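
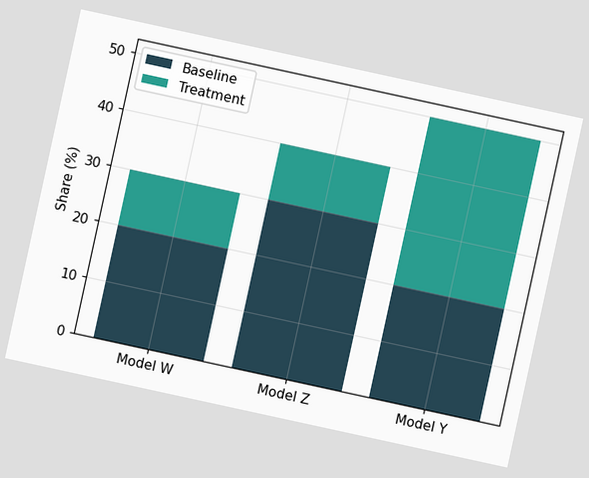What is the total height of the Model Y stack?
The chart is tilted about 12° clockwise. The Model Y stack's top reaches 50% on the y-axis.

50%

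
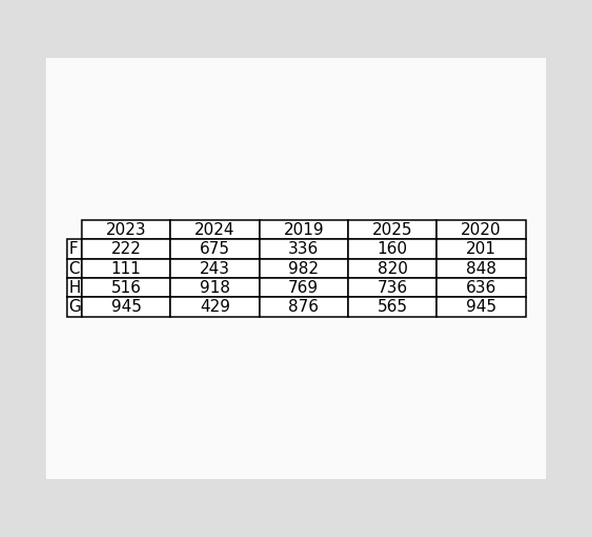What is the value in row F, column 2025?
160

The (F, 2025) cell reads 160.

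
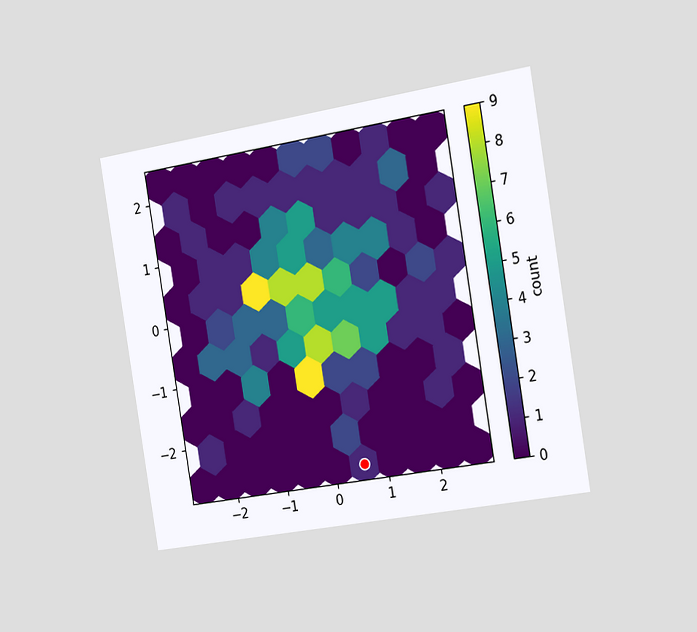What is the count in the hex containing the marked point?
The chart is tilted about 9° counter-clockwise and viewed slightly from the right. The marked hex reads 1 on the colorbar.

1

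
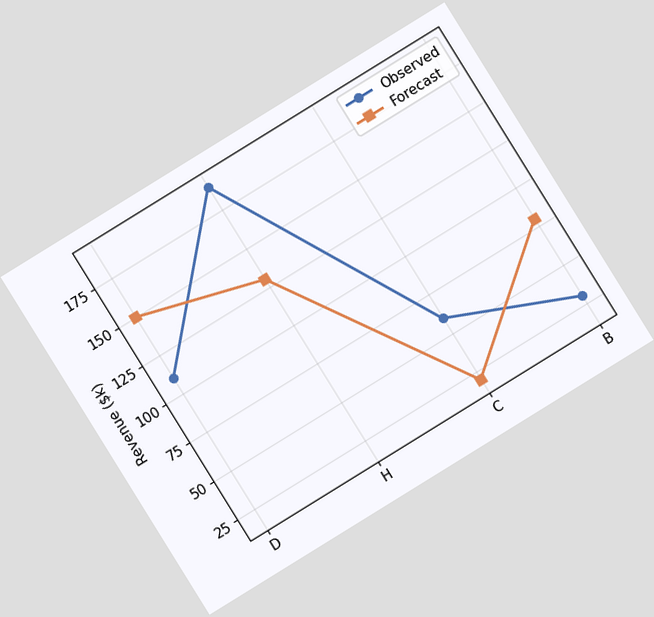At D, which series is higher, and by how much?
Forecast, by $40k

The chart is tilted about 32° counter-clockwise. At D, Forecast sits above the other line by $40k.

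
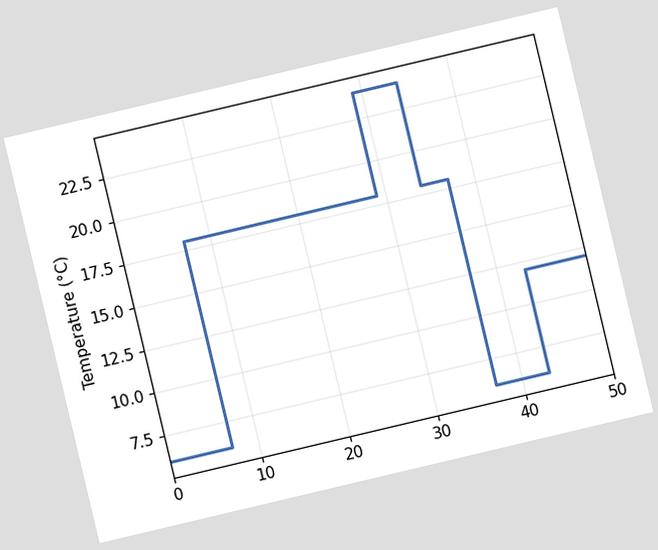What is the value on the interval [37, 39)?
6°C

The chart is tilted about 13° counter-clockwise. On [37, 39) the step sits at 6°C.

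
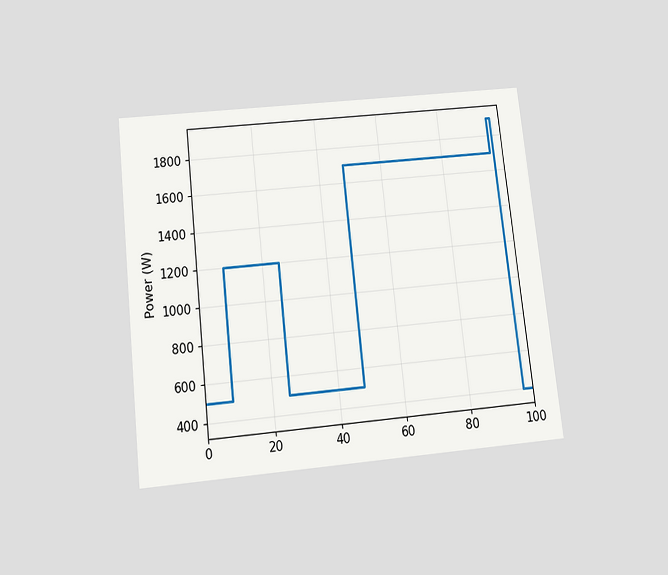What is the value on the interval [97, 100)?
400W

The chart is tilted about 6° counter-clockwise and viewed slightly from below. On [97, 100) the step sits at 400W.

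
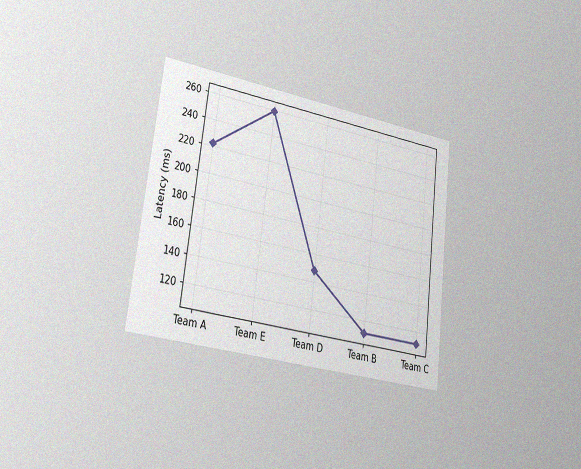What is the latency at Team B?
111ms

The chart is tilted about 7° clockwise and viewed slightly from the left, with some photo noise. At Team B, the line is at 111ms.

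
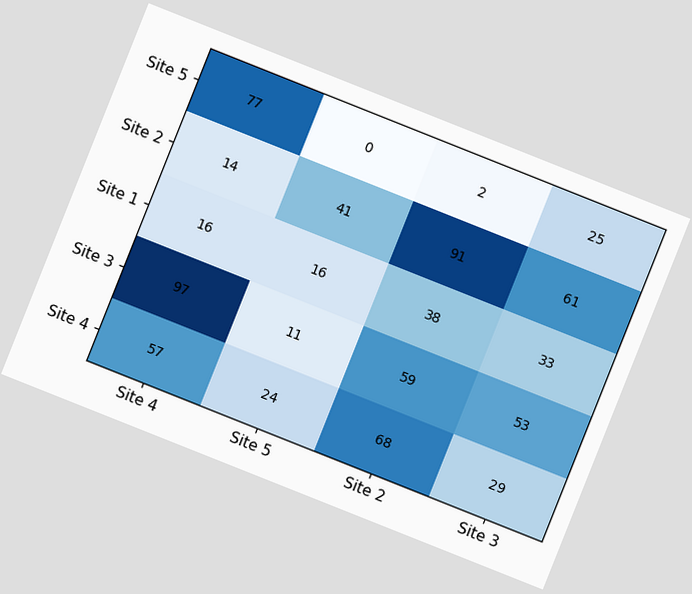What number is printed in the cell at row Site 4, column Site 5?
24

The chart is tilted about 22° clockwise. The (Site 4, Site 5) cell reads 24.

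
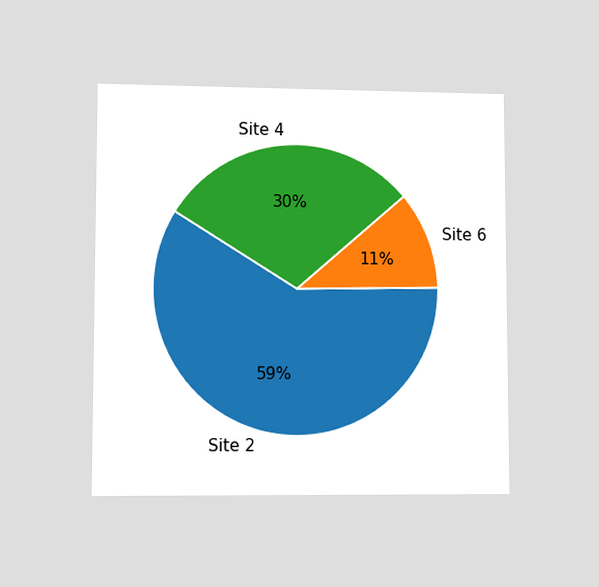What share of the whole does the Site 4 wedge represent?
The chart is viewed at a slight angle. The Site 4 slice takes up 30% of the pie.

30%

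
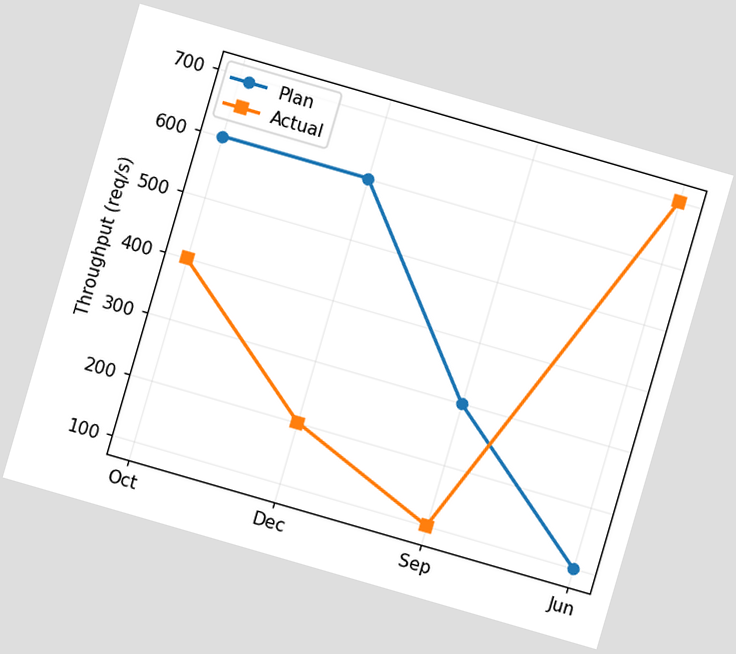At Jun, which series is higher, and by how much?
The chart is tilted about 16° clockwise. At Jun, Actual sits above the other line by 600req/s.

Actual, by 600req/s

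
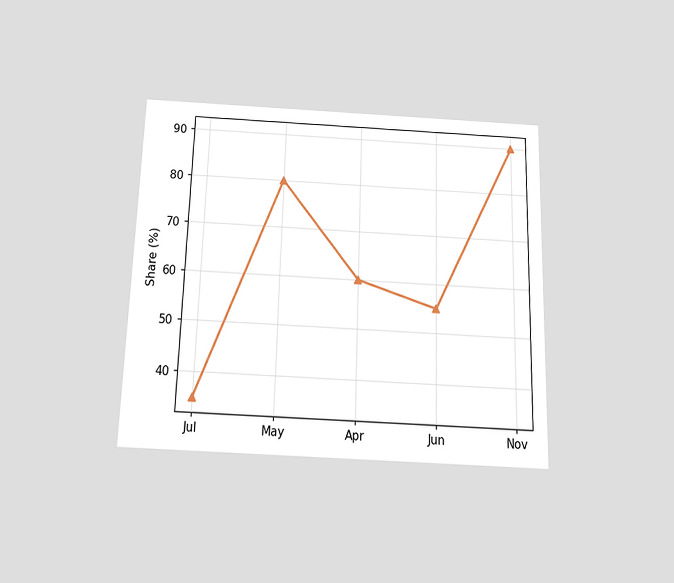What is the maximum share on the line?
90%

The chart is viewed slightly from below. The highest point is at Nov, and reading across to the y-axis gives 90%.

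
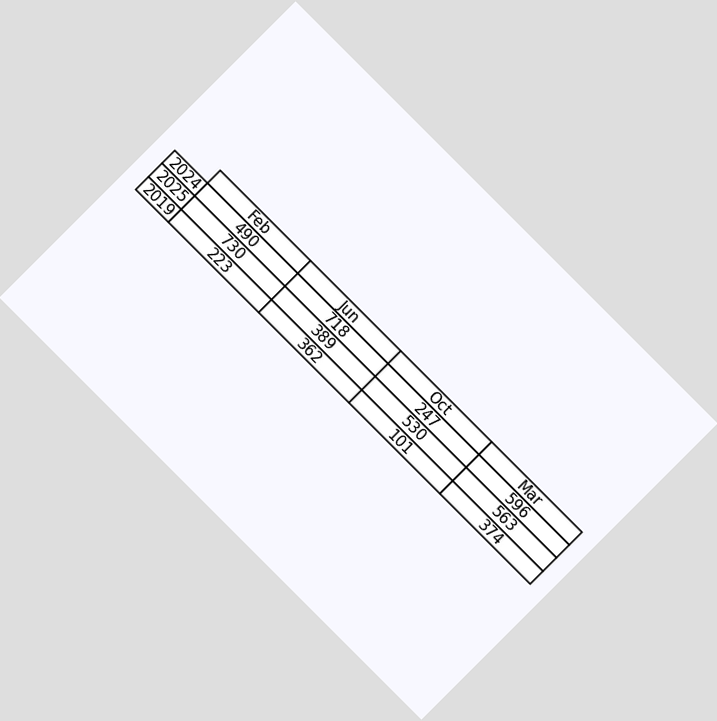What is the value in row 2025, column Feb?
730

The chart is tilted about 45° clockwise. The (2025, Feb) cell reads 730.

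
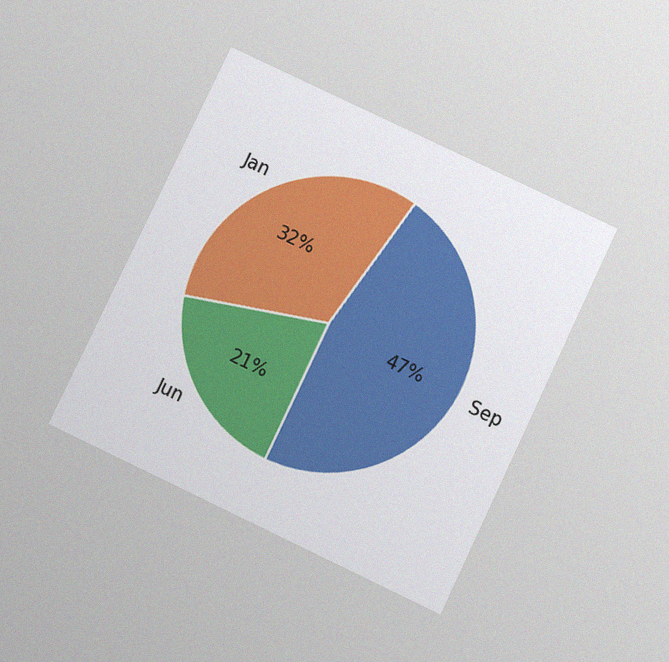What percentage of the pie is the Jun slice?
21%

The chart is tilted about 25° clockwise and viewed slightly from below, with some photo noise. The Jun slice takes up 21% of the pie.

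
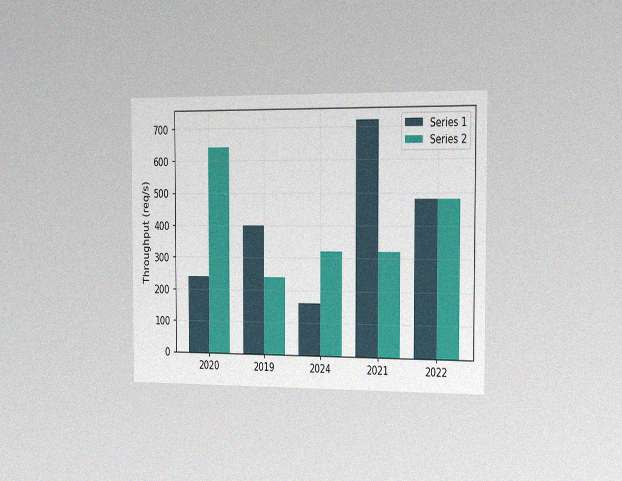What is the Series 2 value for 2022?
The chart is viewed slightly from the right, with some photo noise. The Series 2 bar at 2022 reaches 480req/s on the y-axis.

480req/s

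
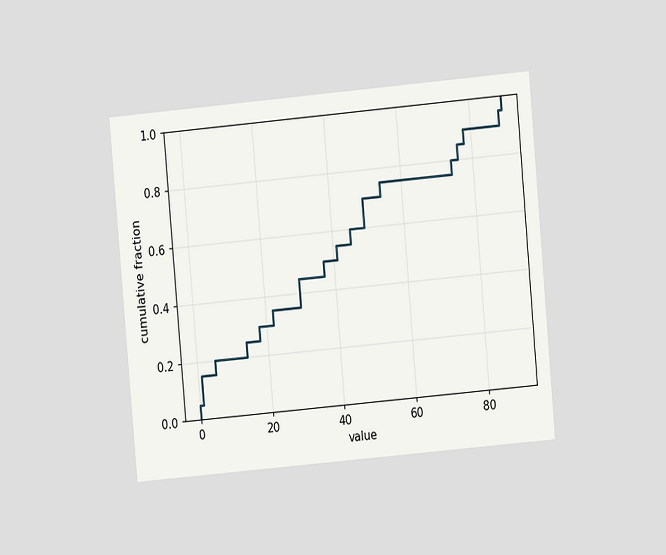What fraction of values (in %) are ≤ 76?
The chart is tilted about 5° counter-clockwise and viewed at a slight angle. At x=76 the ECDF step is at 85%.

85%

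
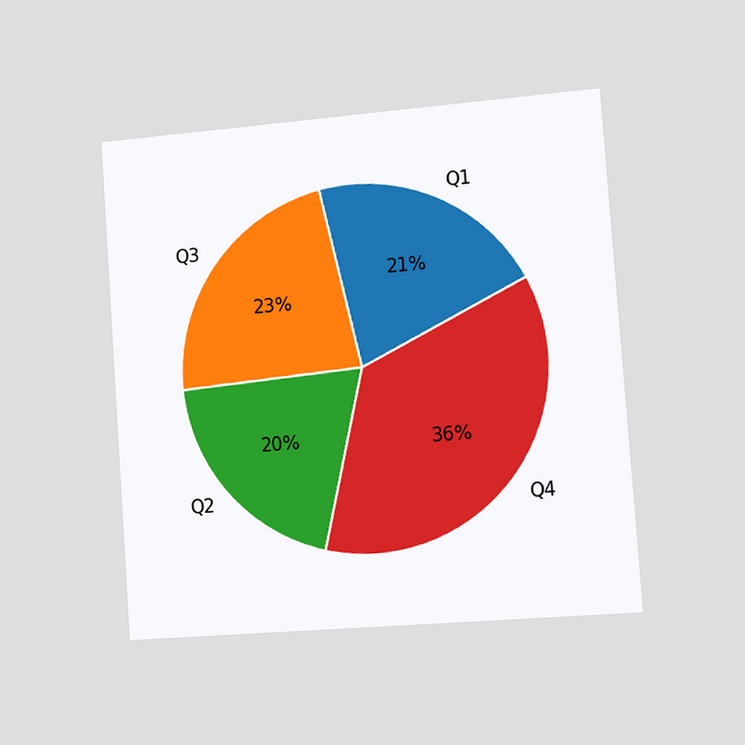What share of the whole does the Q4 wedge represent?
The chart is tilted about 4° counter-clockwise and viewed slightly from the right. The Q4 slice takes up 36% of the pie.

36%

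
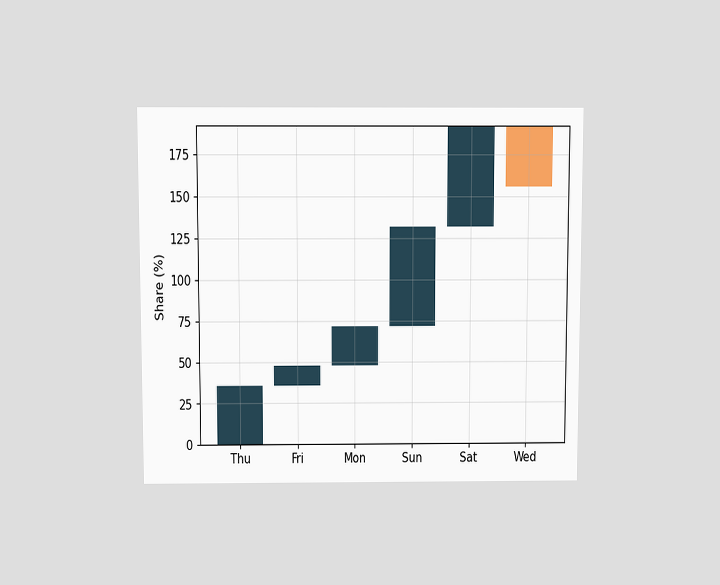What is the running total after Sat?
192%

The chart is viewed slightly from above. After Sat the running total reaches 192%.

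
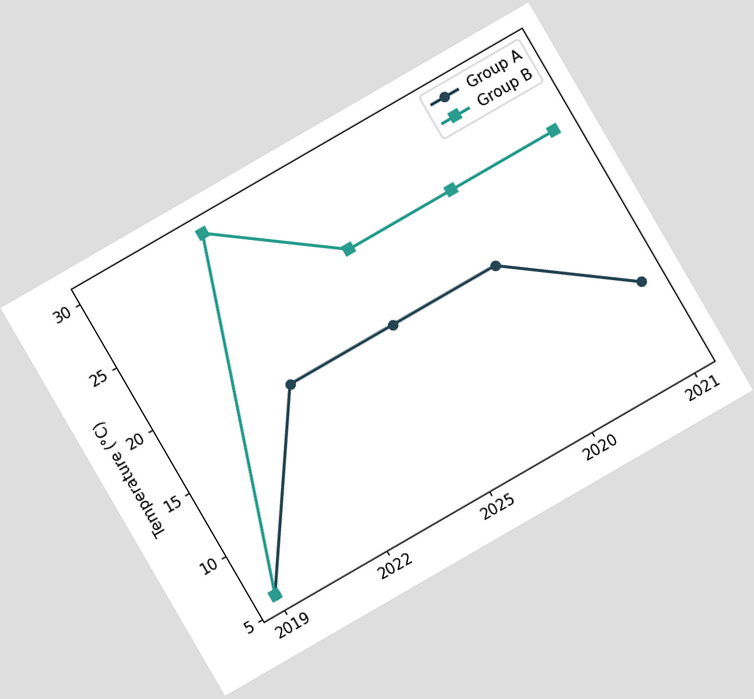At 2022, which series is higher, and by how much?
Group B, by 12°C

The chart is tilted about 30° counter-clockwise. At 2022, Group B sits above the other line by 12°C.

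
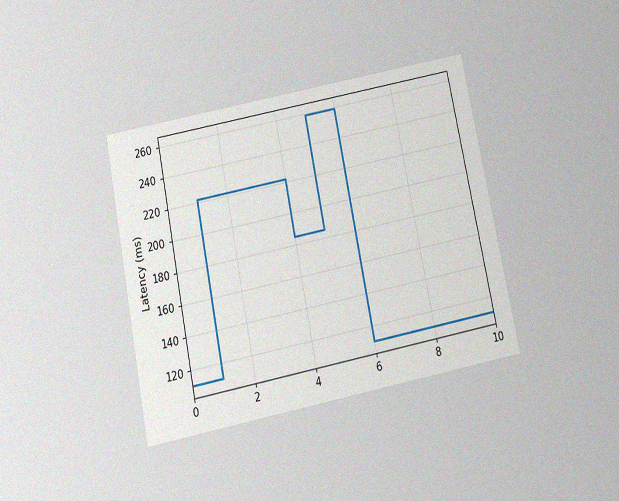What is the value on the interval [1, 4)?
222ms

The chart is tilted about 11° counter-clockwise and viewed slightly from below, with some photo noise. On [1, 4) the step sits at 222ms.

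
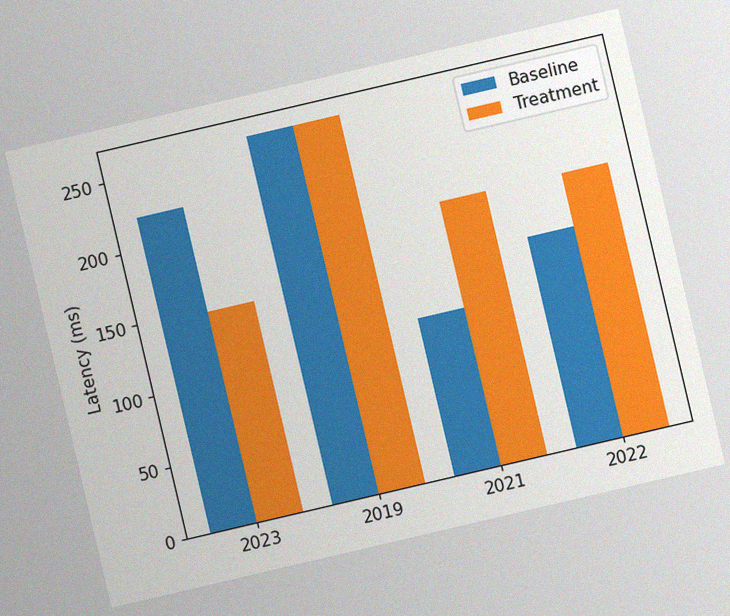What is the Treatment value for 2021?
The chart is tilted about 13° counter-clockwise, with some photo noise. The Treatment bar at 2021 reaches 185ms on the y-axis.

185ms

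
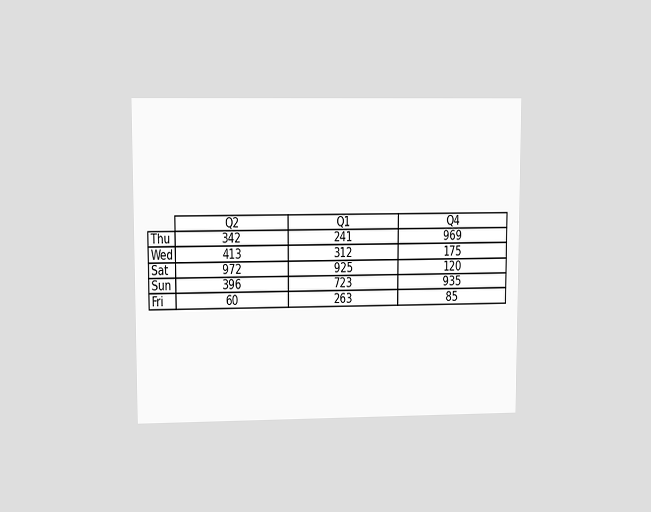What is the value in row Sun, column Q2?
The chart is viewed at a slight angle. The (Sun, Q2) cell reads 396.

396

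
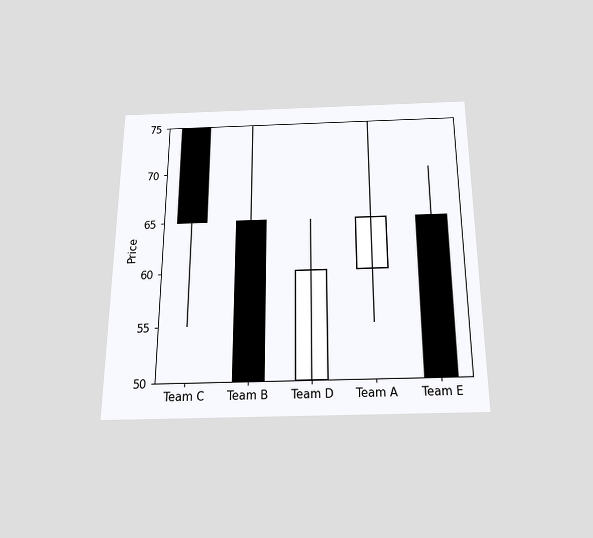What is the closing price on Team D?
The chart is viewed slightly from below. The Team D candle closes at 60.

60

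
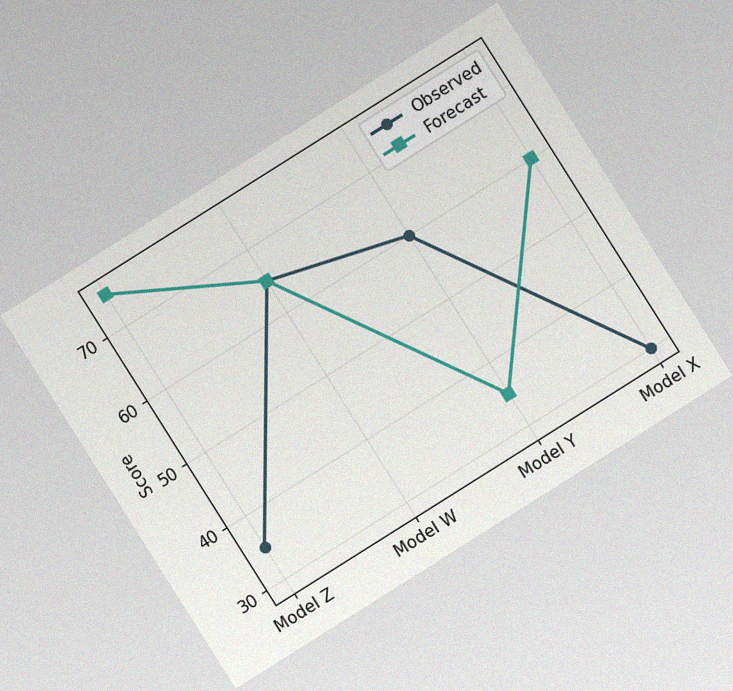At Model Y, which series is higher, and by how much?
Observed, by 25

The chart is tilted about 32° counter-clockwise, with some photo noise. At Model Y, Observed sits above the other line by 25.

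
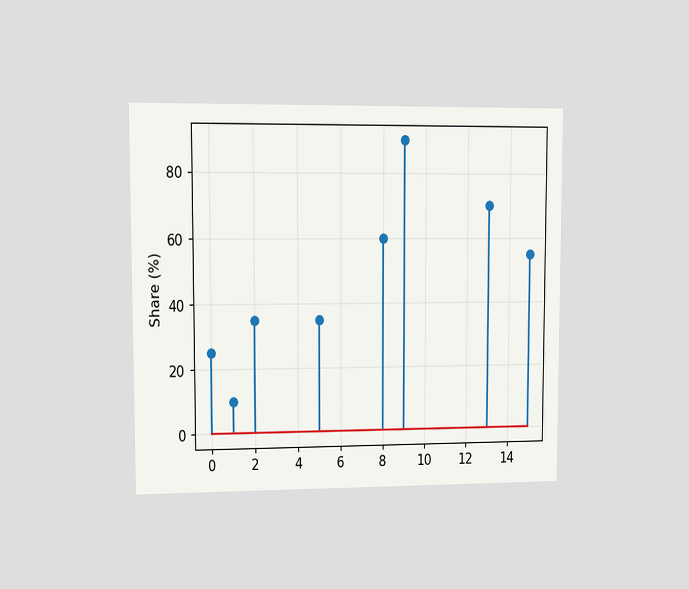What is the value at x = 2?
35%

The chart is viewed at a slight angle. The stem at x=2 reaches 35%.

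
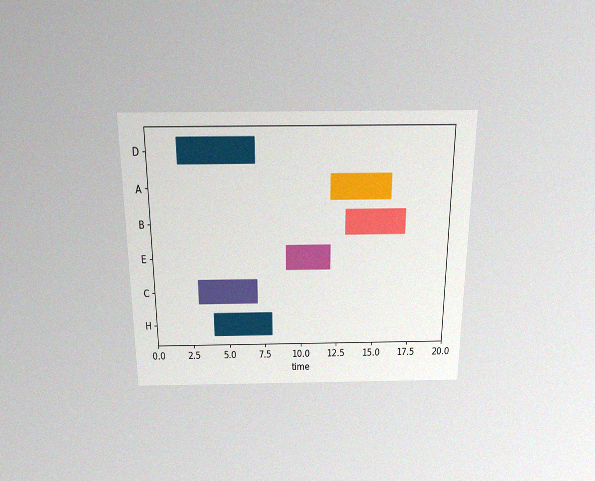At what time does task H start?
4

The chart is viewed slightly from above, with some photo noise. The H bar begins at t=4.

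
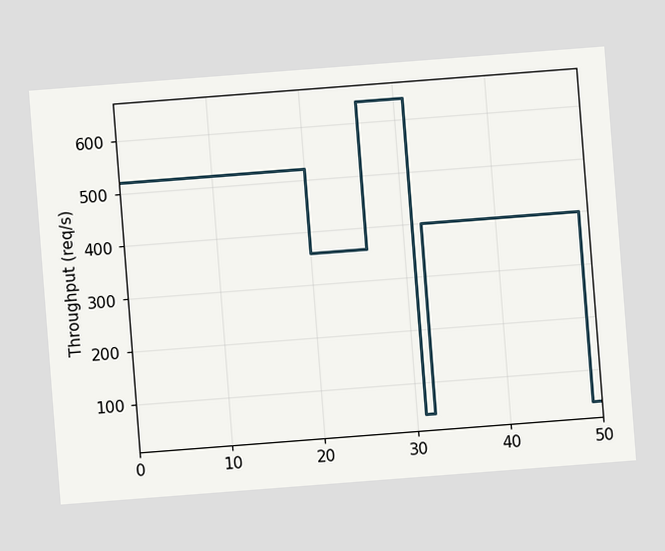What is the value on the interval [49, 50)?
The chart is tilted about 4° counter-clockwise. On [49, 50) the step sits at 40req/s.

40req/s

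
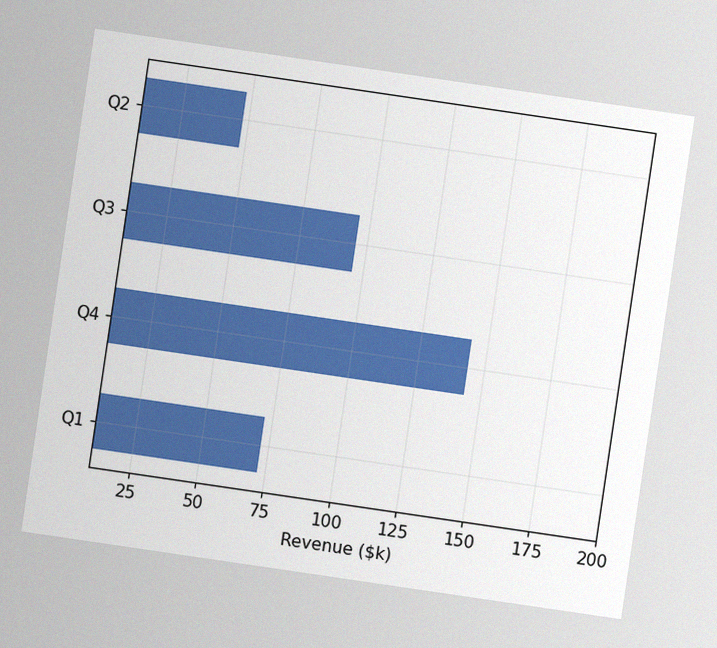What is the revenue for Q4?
The chart is tilted about 8° clockwise, with some photo noise. Reading along the chart's x-axis, the Q4 bar reaches $144k.

$144k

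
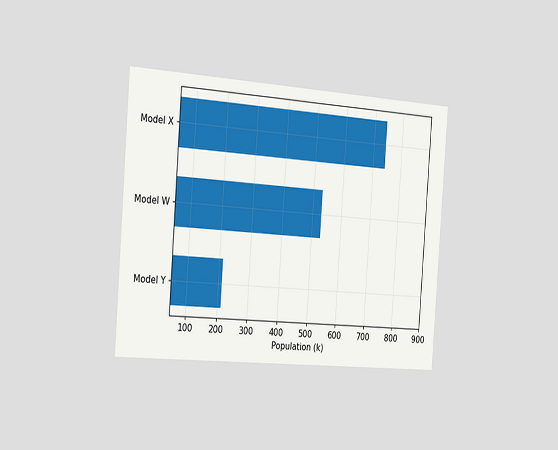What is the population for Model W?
530k

The chart is tilted about 4° clockwise and viewed slightly from the left. Reading along the chart's x-axis, the Model W bar reaches 530k.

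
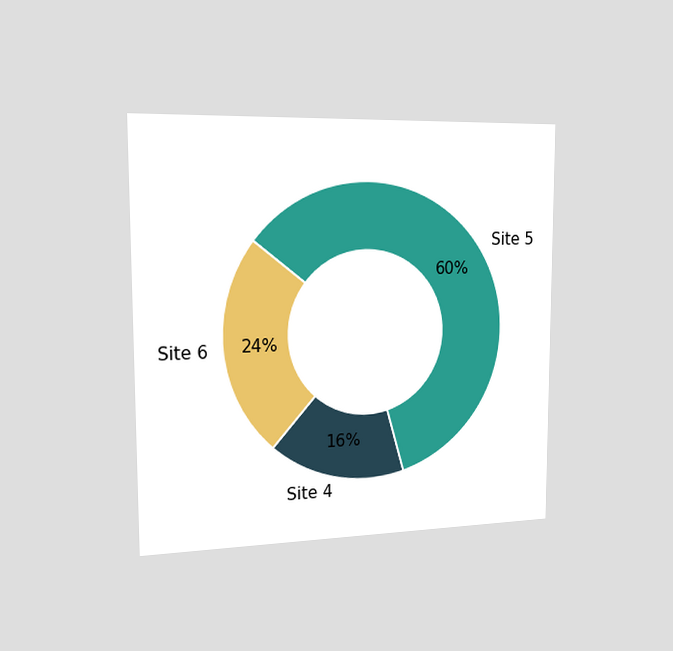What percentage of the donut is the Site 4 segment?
The chart is viewed slightly from the left. The Site 4 segment takes up 16% of the ring.

16%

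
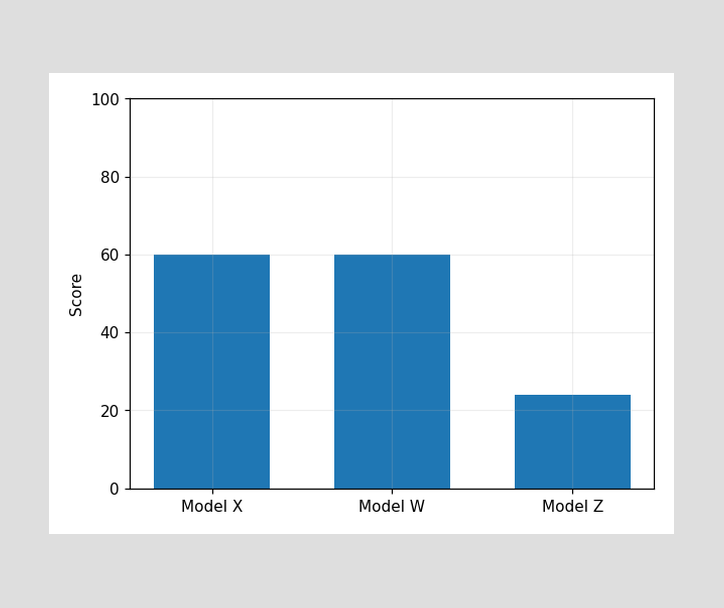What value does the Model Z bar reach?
24

Reading along the chart's y-axis, the Model Z bar reaches 24.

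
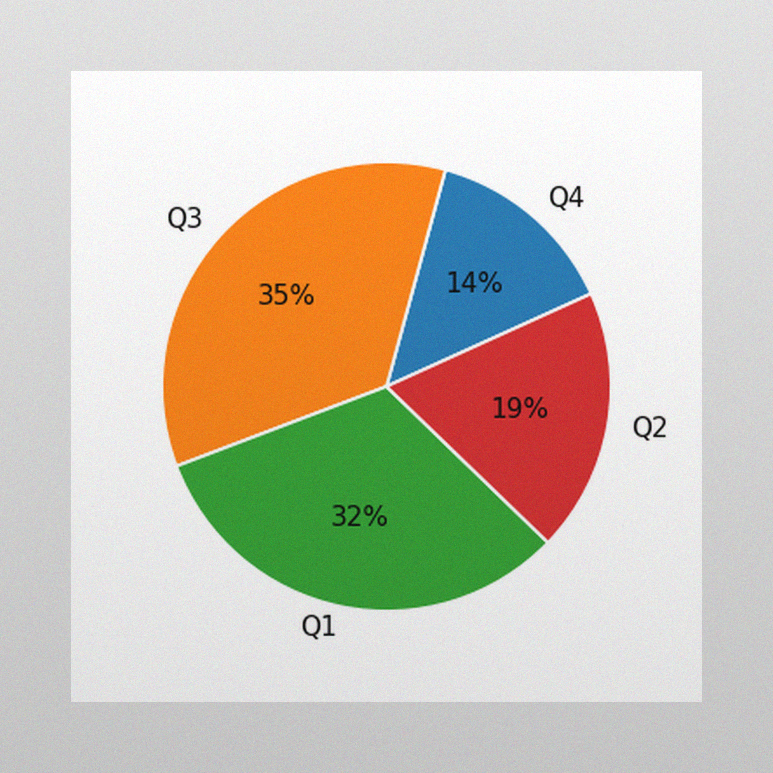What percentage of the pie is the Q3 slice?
The image has some photo noise and uneven lighting. The Q3 slice takes up 35% of the pie.

35%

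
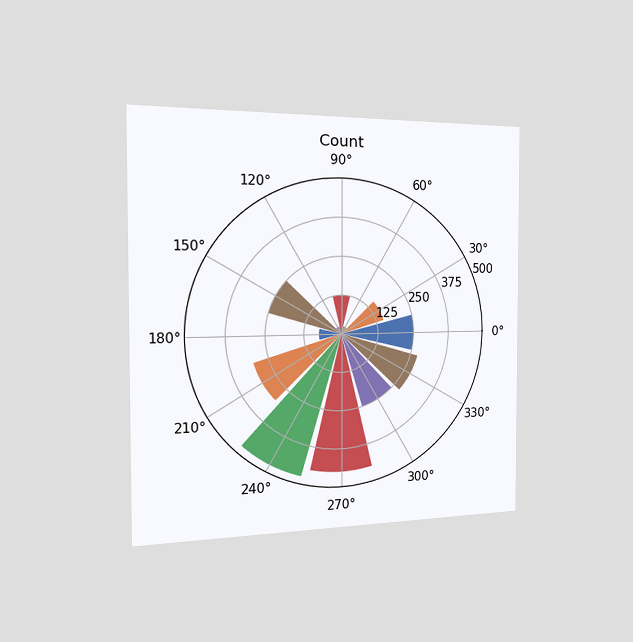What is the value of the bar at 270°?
450

The chart is viewed slightly from the left. The bar at 270° reaches 450 on the radial axis.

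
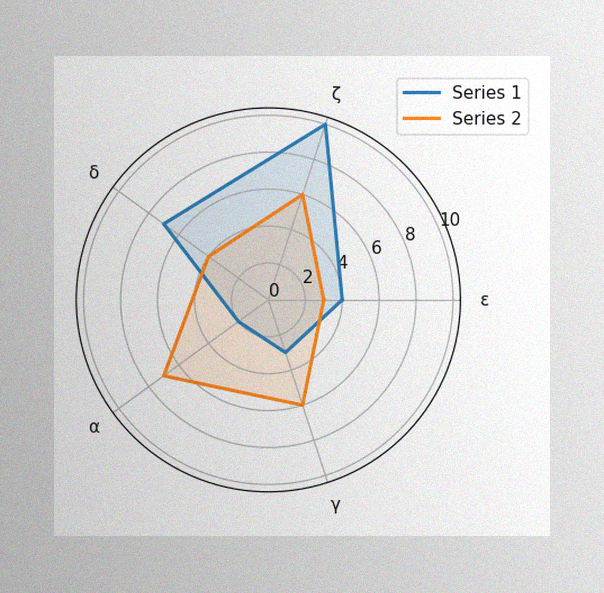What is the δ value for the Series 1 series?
The image has some photo noise and uneven lighting. On the δ axis, Series 1 reaches 7.

7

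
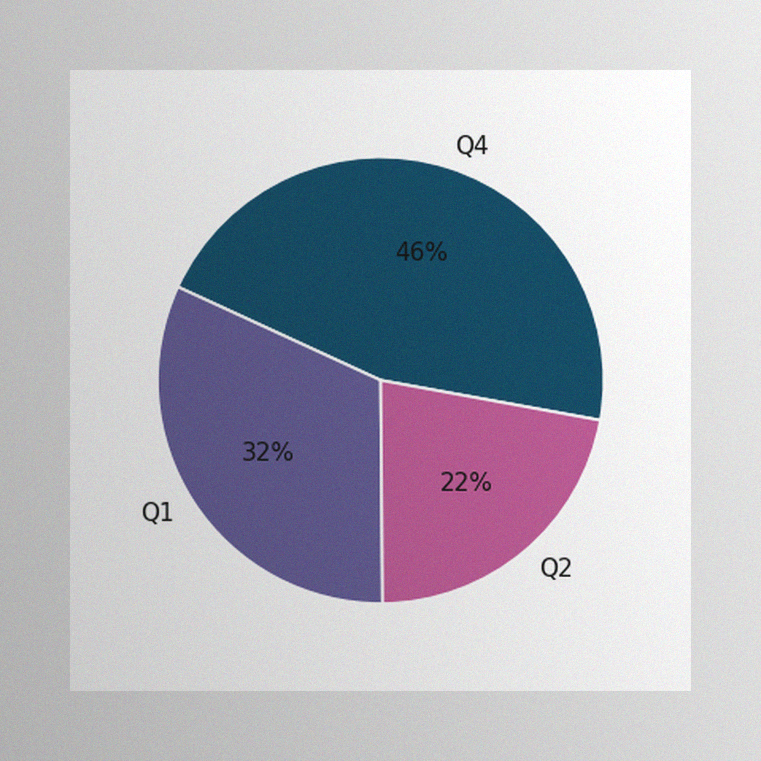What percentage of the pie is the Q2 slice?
22%

The image has some photo noise and uneven lighting. The Q2 slice takes up 22% of the pie.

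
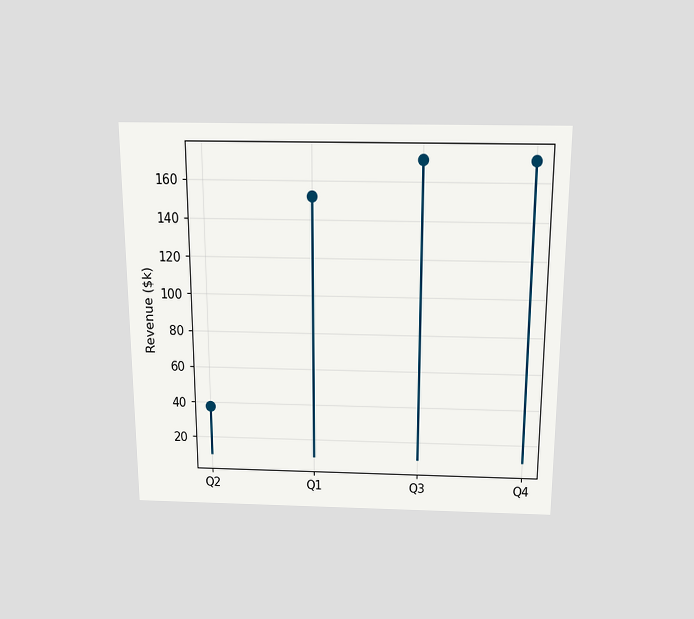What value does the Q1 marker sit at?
The chart is viewed slightly from above. The Q1 marker sits at $152k.

$152k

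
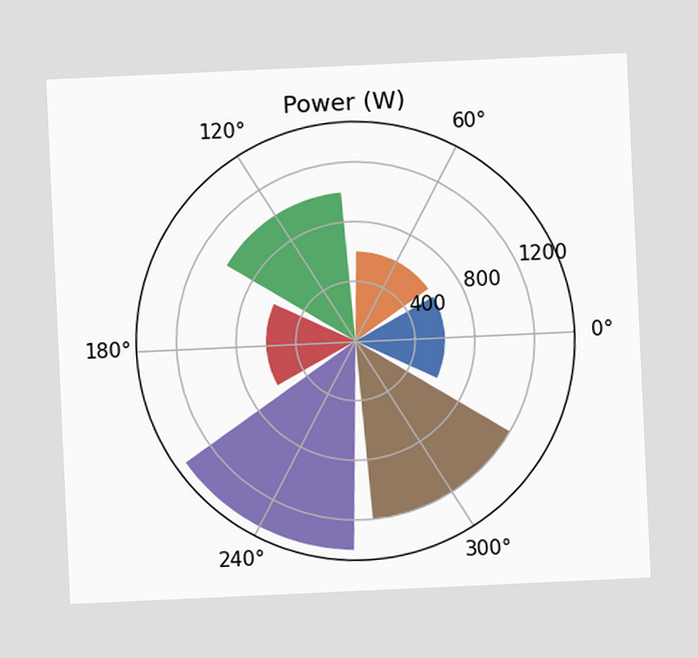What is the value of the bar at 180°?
600W

The chart is tilted about 3° counter-clockwise. The bar at 180° reaches 600W on the radial axis.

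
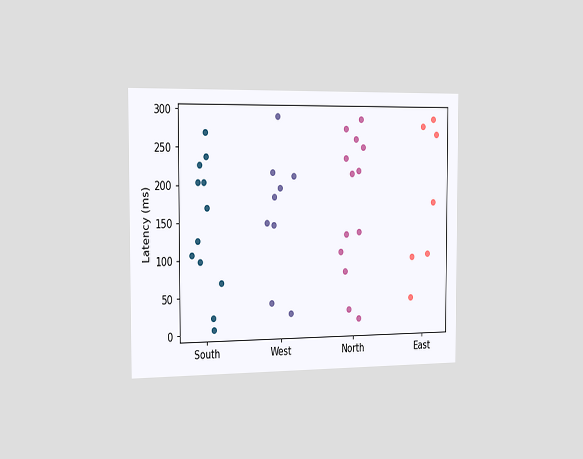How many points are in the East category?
The chart is viewed slightly from the left. Counting the markers in the East column gives 7.

7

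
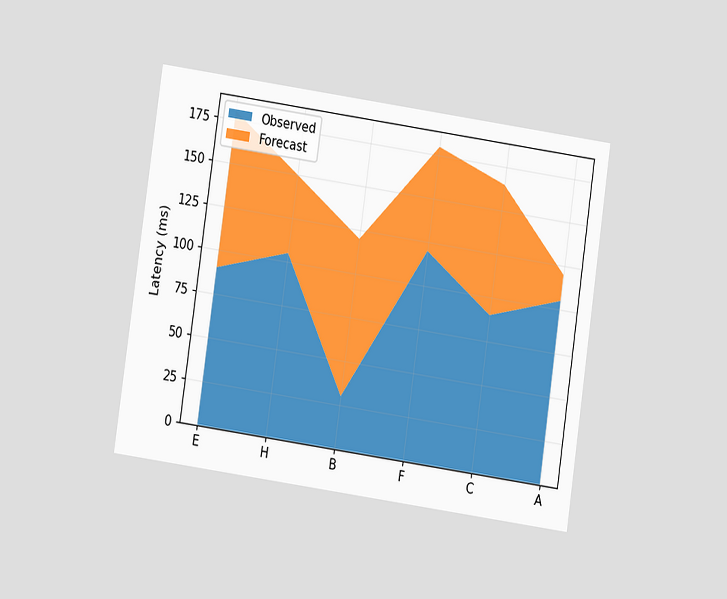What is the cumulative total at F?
180ms

The chart is tilted about 8° clockwise and viewed at a slight angle. The stacked total at F reaches 180ms.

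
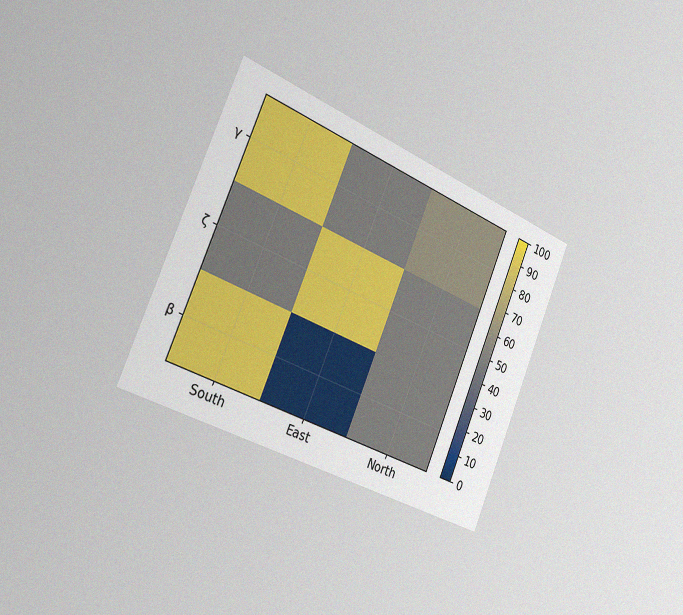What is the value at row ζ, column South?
The chart is tilted about 23° clockwise and viewed slightly from the left, with some photo noise. Matching cell (ζ, South) against the colorbar gives 50.

50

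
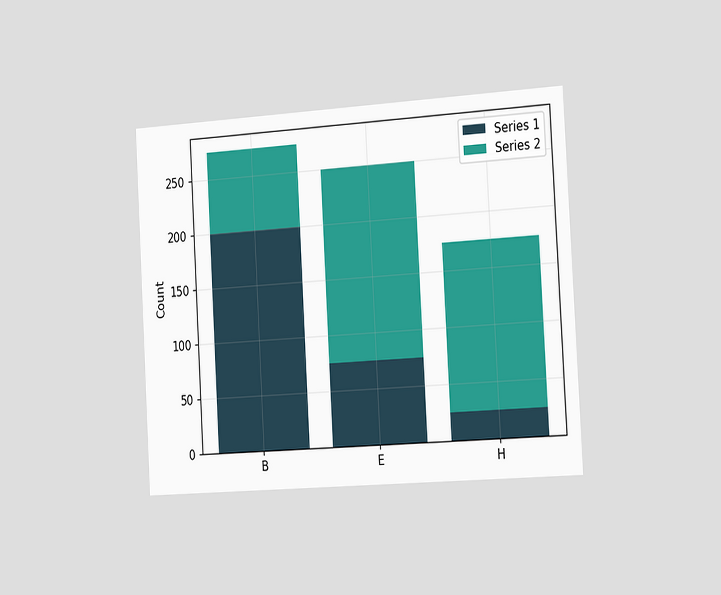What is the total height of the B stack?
275

The chart is tilted about 3° counter-clockwise and viewed slightly from the right. The B stack's top reaches 275 on the y-axis.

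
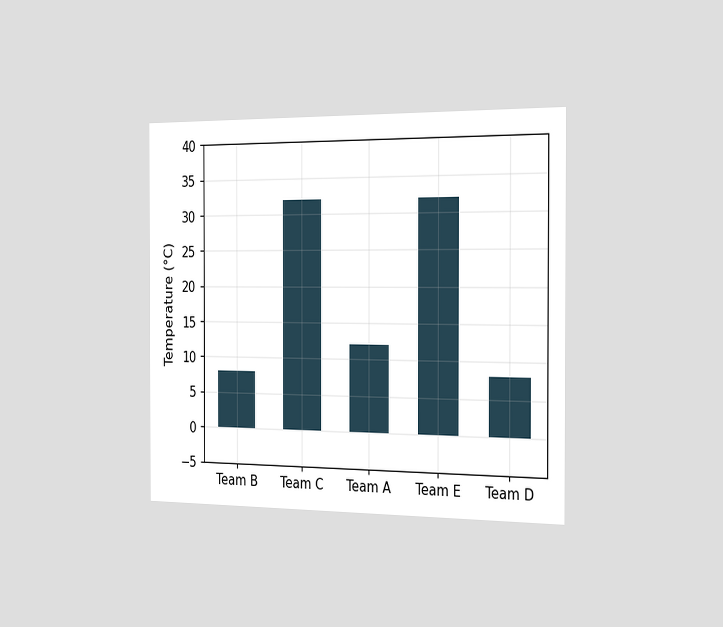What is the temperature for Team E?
32°C

The chart is viewed slightly from the right. Reading along the chart's y-axis, the Team E bar reaches 32°C.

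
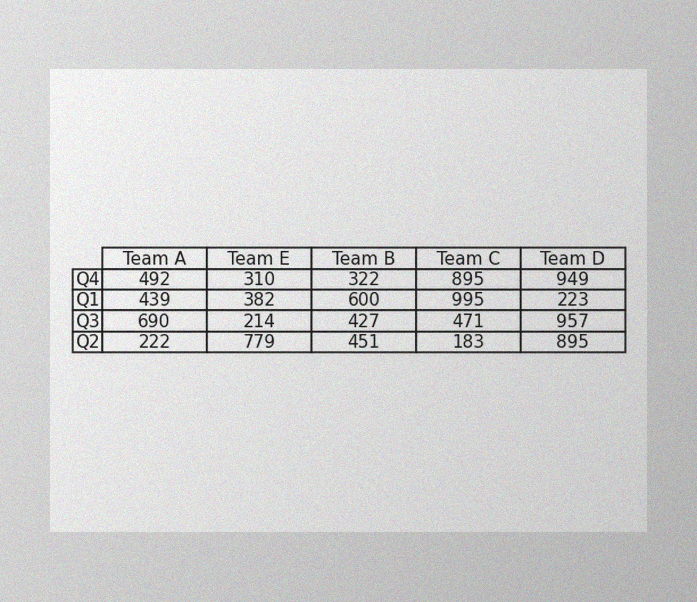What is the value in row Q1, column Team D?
The image has some photo noise and uneven lighting. The (Q1, Team D) cell reads 223.

223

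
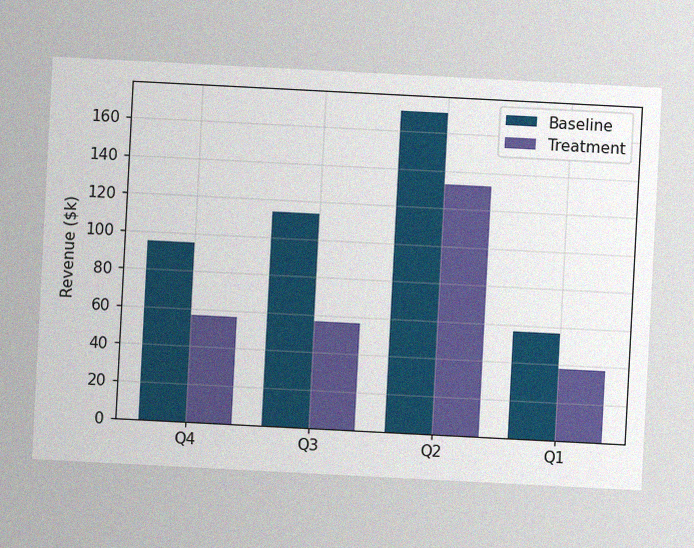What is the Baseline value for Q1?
$57k

The chart is tilted about 3° clockwise, with some photo noise. The Baseline bar at Q1 reaches $57k on the y-axis.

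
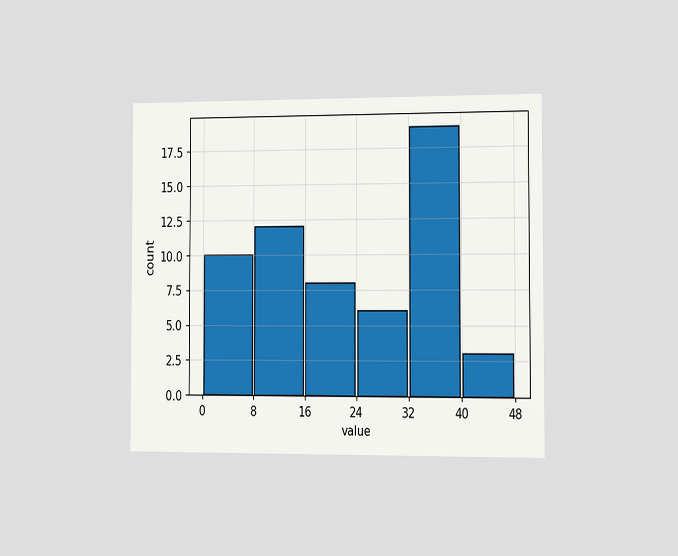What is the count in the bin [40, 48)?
The chart is viewed slightly from the right. The [40, 48) bin has height 3.

3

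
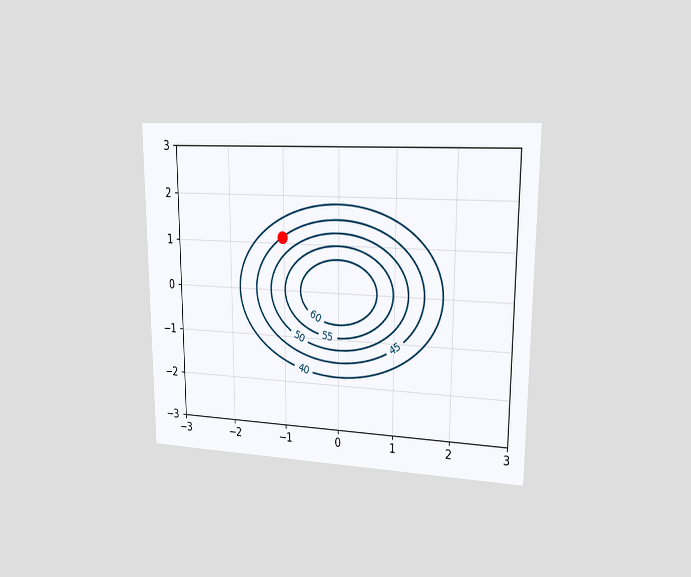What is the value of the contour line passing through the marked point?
45

The chart is viewed slightly from the right. The marked point sits on the contour labelled 45.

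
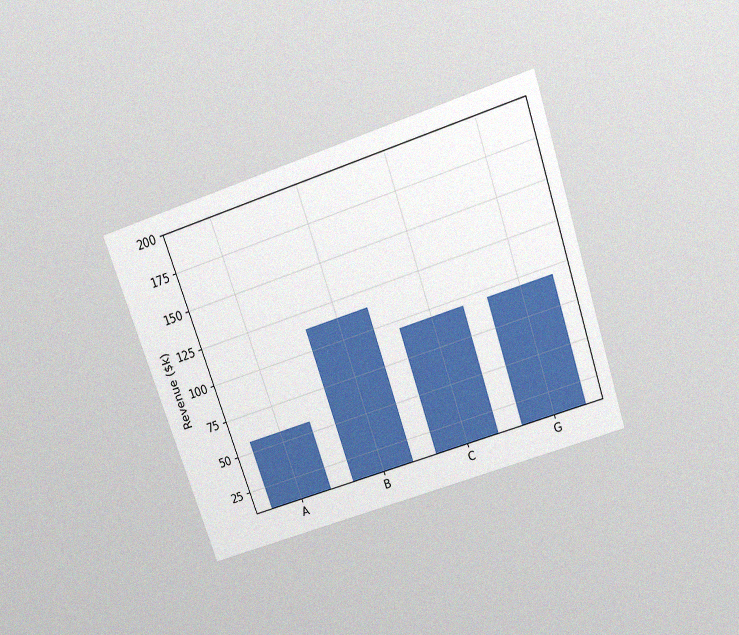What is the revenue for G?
The chart is tilted about 19° counter-clockwise and viewed slightly from above, with some photo noise. Reading along the chart's y-axis, the G bar reaches $95k.

$95k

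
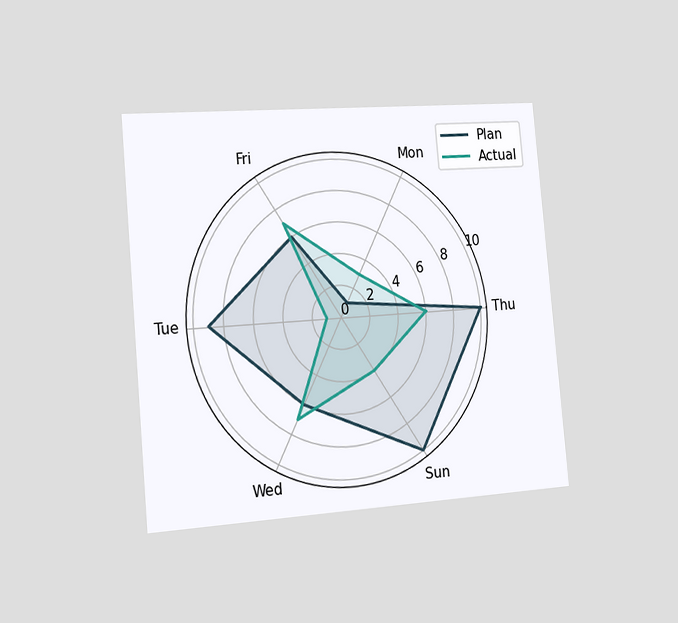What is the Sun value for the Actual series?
The chart is tilted about 5° counter-clockwise and viewed slightly from the left. On the Sun axis, Actual reaches 4.

4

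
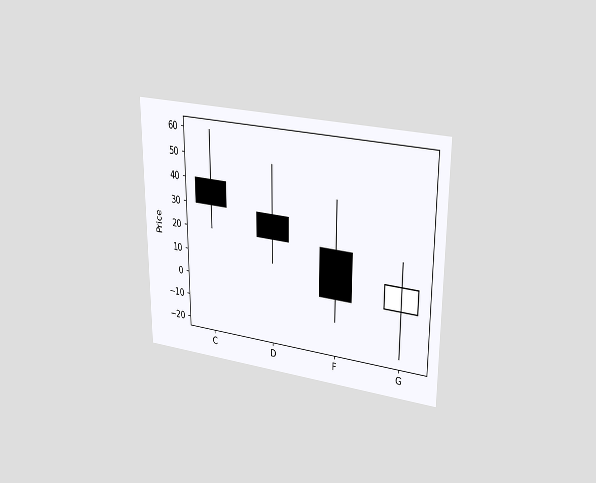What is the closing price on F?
The chart is viewed at a slight angle. The F candle closes at 0.

0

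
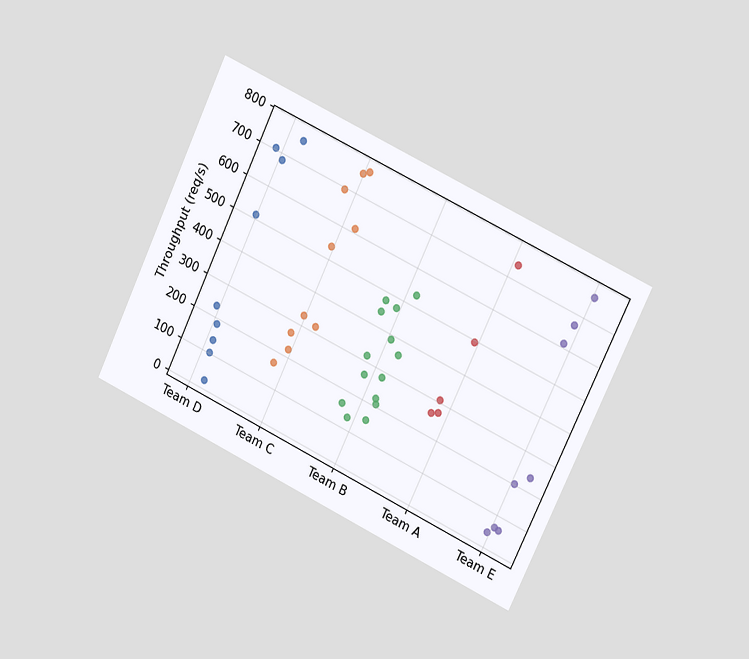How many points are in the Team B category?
The chart is tilted about 25° clockwise and viewed slightly from the right. Counting the markers in the Team B column gives 14.

14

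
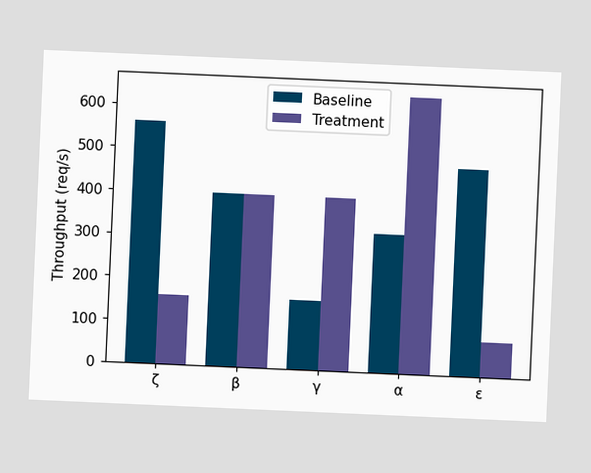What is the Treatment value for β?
The chart is tilted about 3° clockwise. The Treatment bar at β reaches 400req/s on the y-axis.

400req/s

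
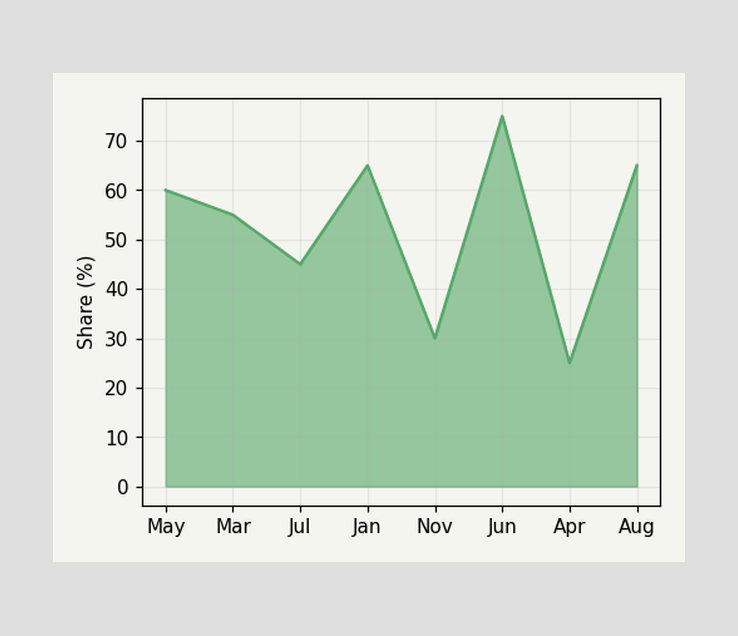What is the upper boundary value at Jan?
At Jan the upper boundary is at 65%.

65%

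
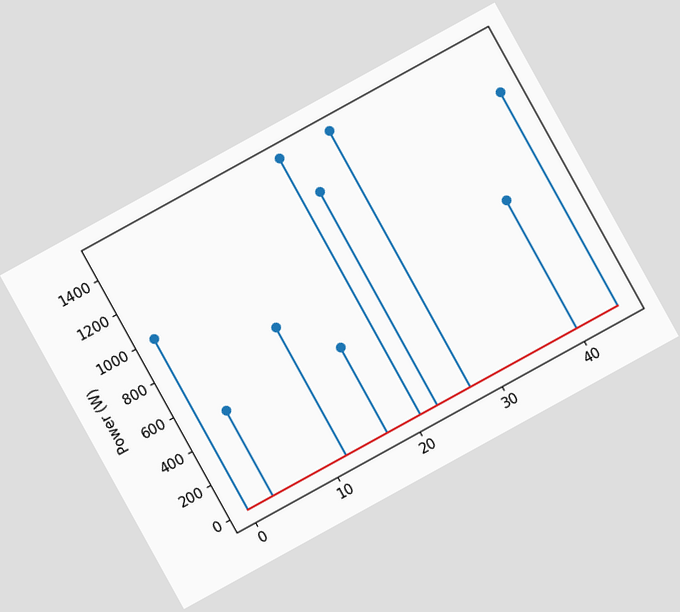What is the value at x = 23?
The chart is tilted about 29° counter-clockwise. The stem at x=23 reaches 1250W.

1250W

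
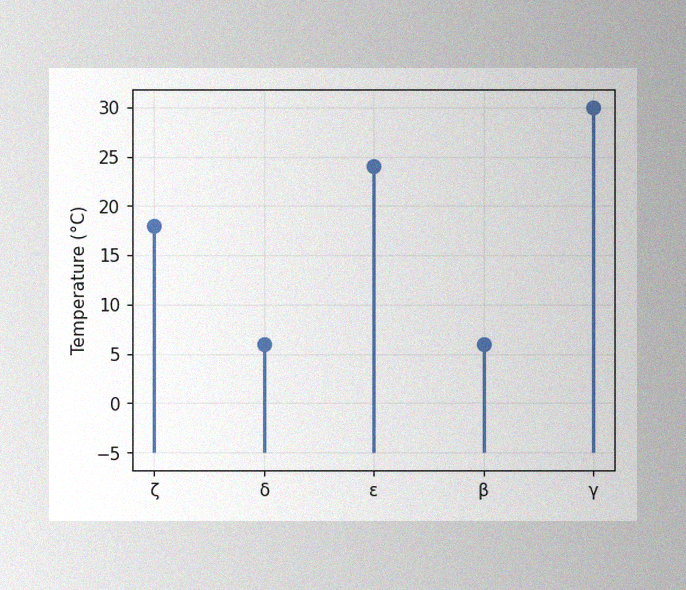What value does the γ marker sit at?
The image has some photo noise and uneven lighting. The γ marker sits at 30°C.

30°C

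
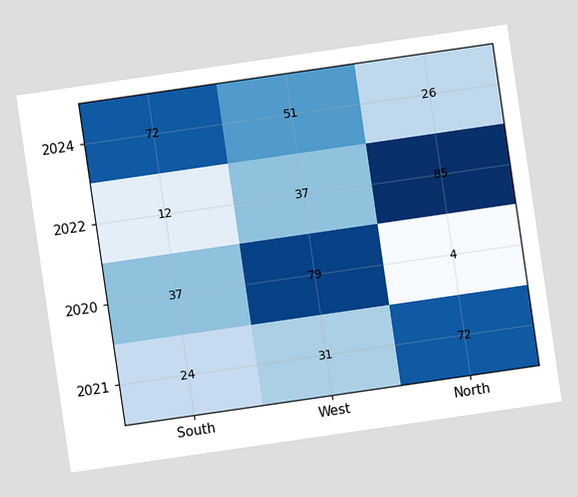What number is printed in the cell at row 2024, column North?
The chart is tilted about 8° counter-clockwise. The (2024, North) cell reads 26.

26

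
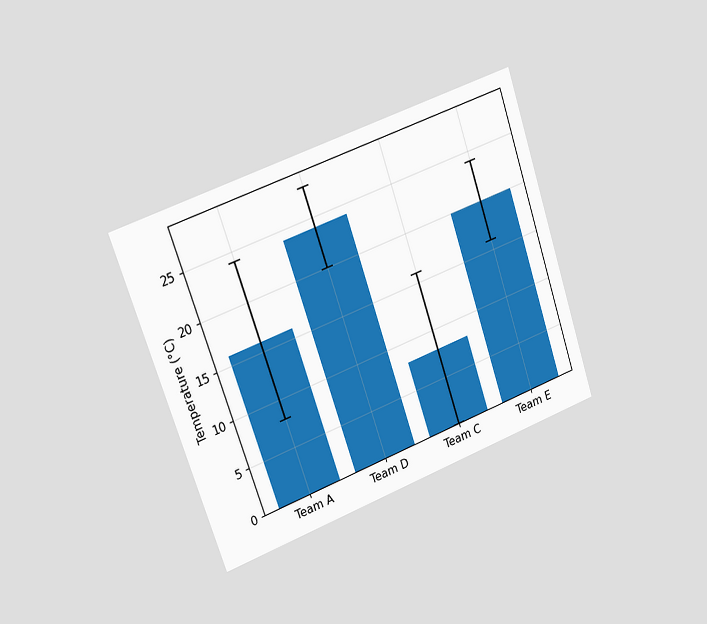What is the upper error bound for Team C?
The chart is tilted about 19° counter-clockwise and viewed slightly from the left. The Team C bar's upper whisker reaches 16°C.

16°C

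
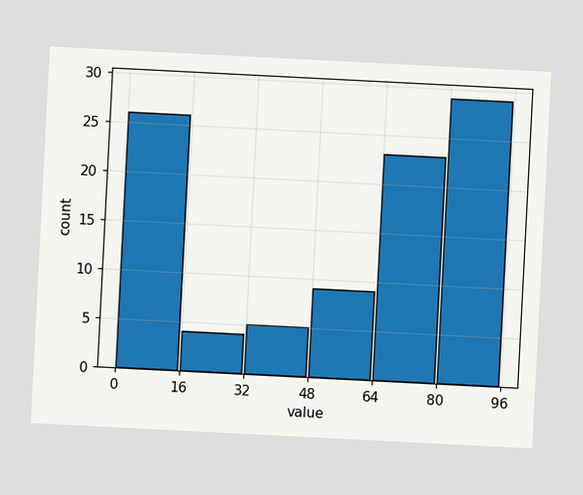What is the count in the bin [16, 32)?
4

The chart is tilted about 3° clockwise. The [16, 32) bin has height 4.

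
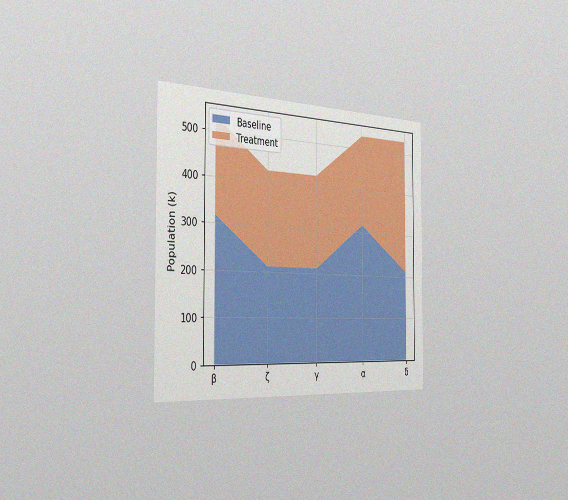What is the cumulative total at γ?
424k

The chart is viewed slightly from the left, with some photo noise. The stacked total at γ reaches 424k.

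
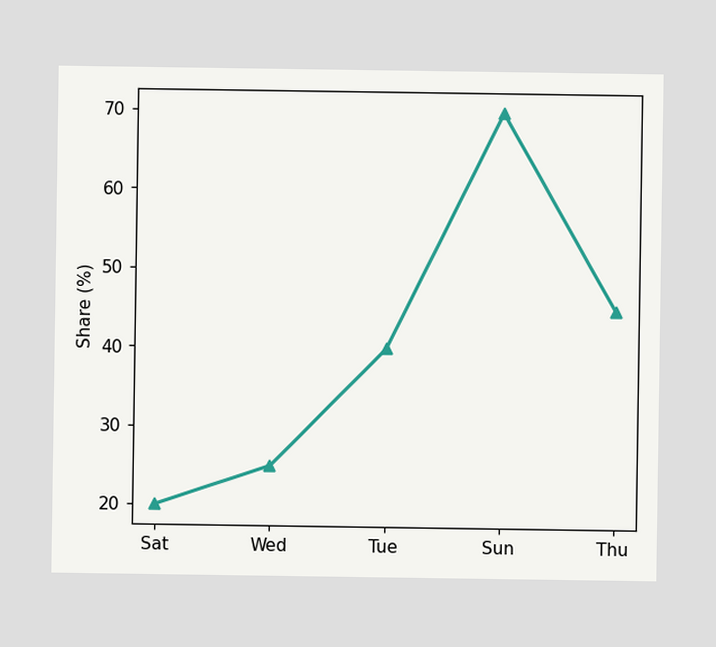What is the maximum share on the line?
70%

The highest point is at Sun, and reading across to the y-axis gives 70%.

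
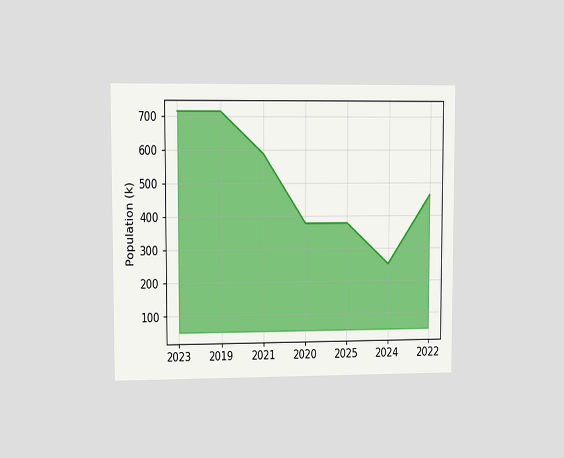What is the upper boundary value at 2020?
The chart is viewed at a slight angle. At 2020 the upper boundary is at 378k.

378k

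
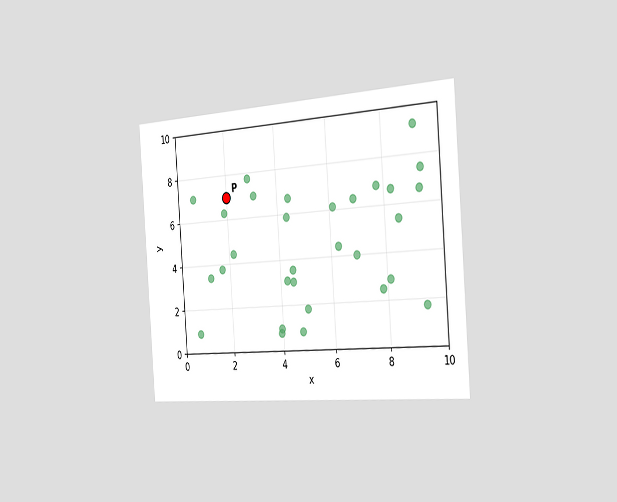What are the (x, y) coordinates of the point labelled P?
(2, 7)

The chart is tilted about 4° counter-clockwise and viewed slightly from the right. Following the gridlines from P to each axis, P sits at (2, 7).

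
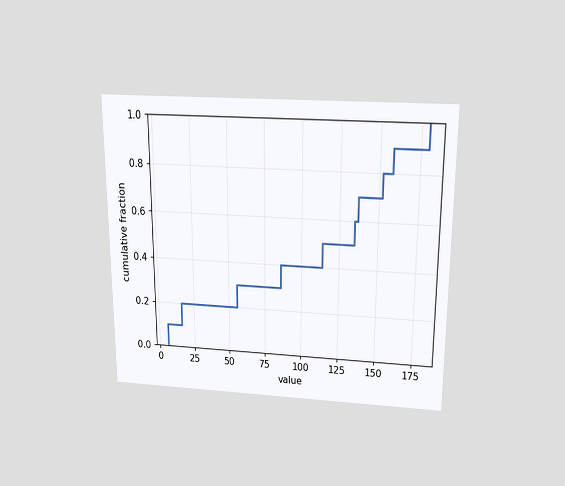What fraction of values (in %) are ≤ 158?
90%

The chart is viewed slightly from above. At x=158 the ECDF step is at 90%.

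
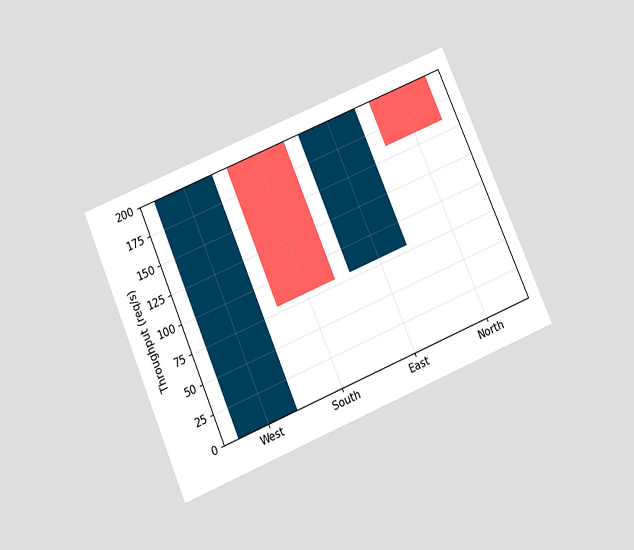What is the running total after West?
200req/s

The chart is tilted about 23° counter-clockwise and viewed slightly from below. After West the running total reaches 200req/s.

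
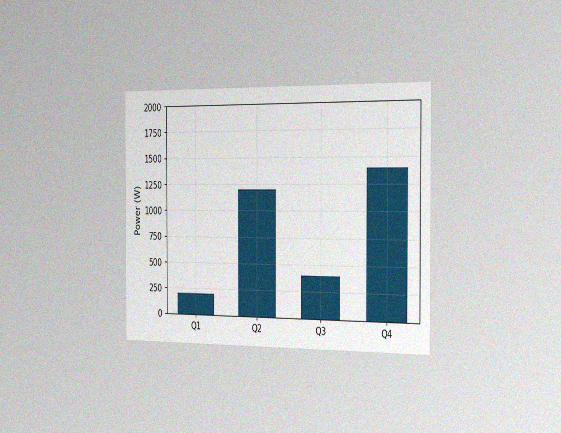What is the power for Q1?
200W

The chart is viewed slightly from the right, with some photo noise. Reading along the chart's y-axis, the Q1 bar reaches 200W.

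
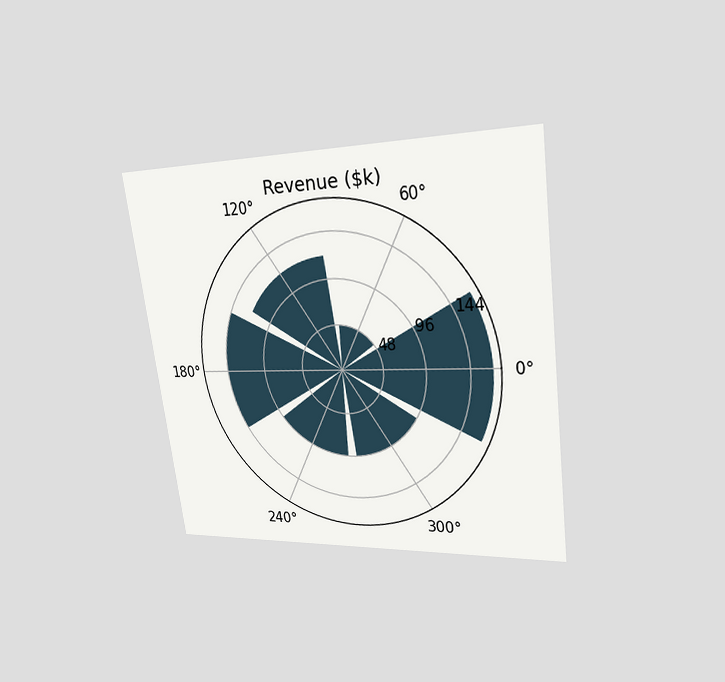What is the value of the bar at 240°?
$96k

The chart is tilted about 8° counter-clockwise and viewed at a slight angle. The bar at 240° reaches $96k on the radial axis.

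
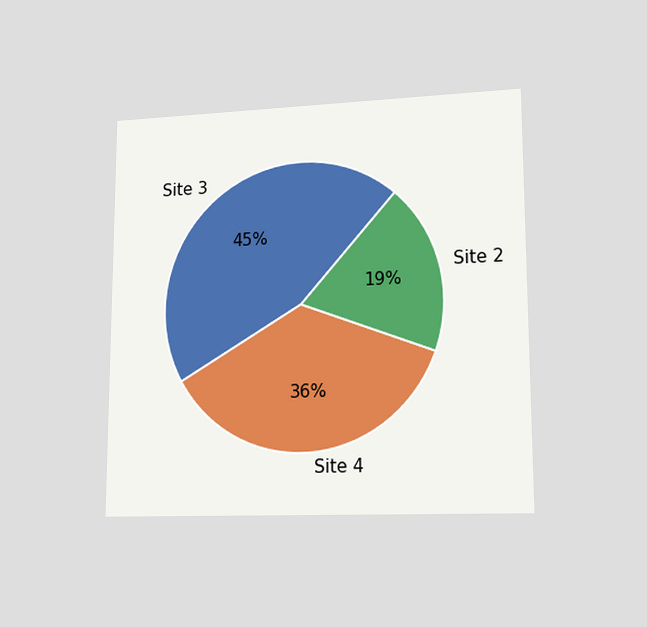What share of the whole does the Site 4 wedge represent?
36%

The chart is viewed at a slight angle. The Site 4 slice takes up 36% of the pie.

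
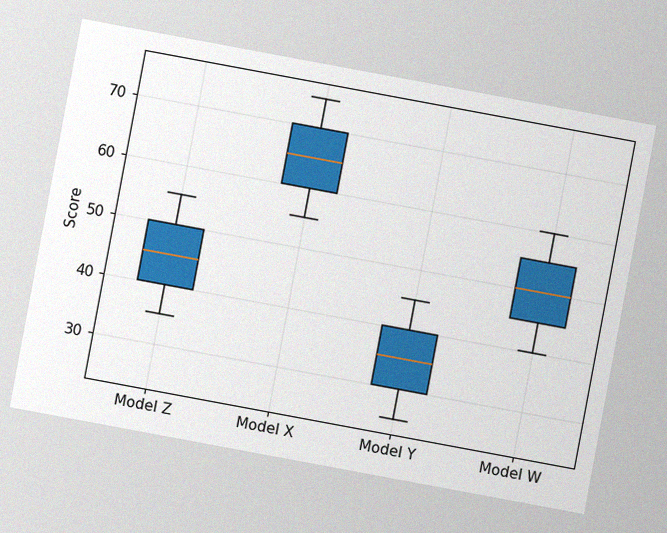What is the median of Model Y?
35

The chart is tilted about 11° clockwise, with some photo noise. The median line in the Model Y box sits at 35.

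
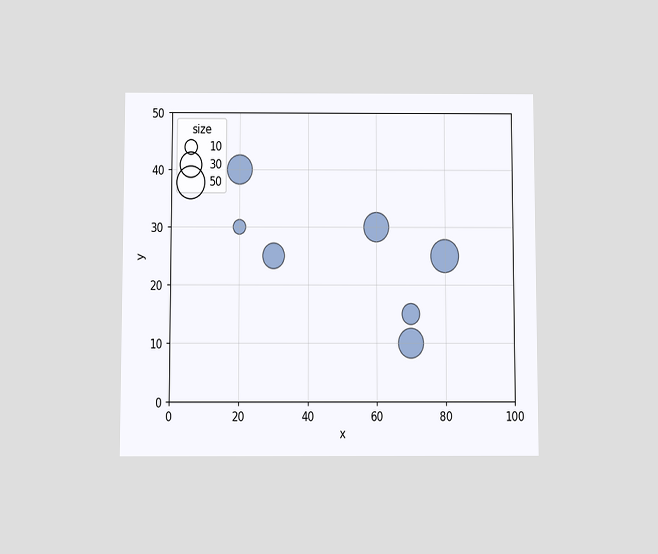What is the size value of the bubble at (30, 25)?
The chart is viewed slightly from below. Matching the bubble at (30, 25) against the size legend gives 30.

30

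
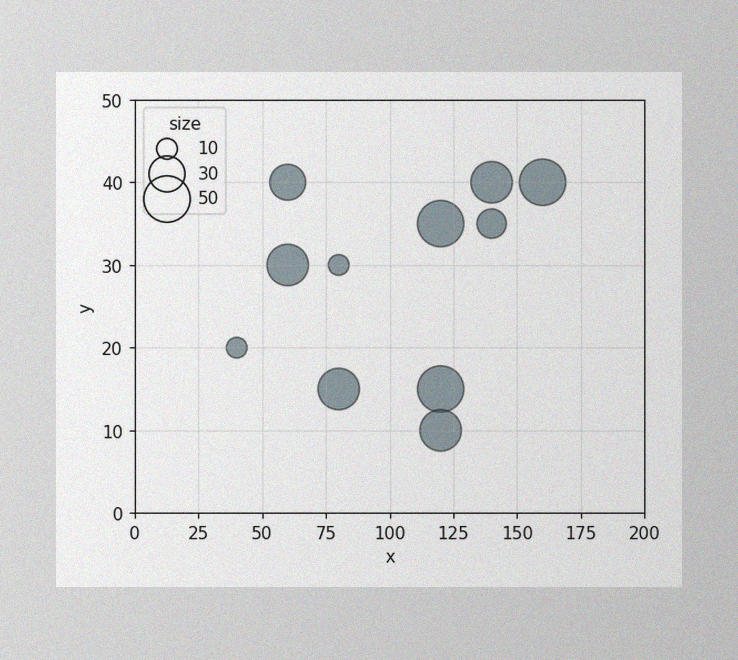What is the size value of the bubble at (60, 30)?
40

The image has some photo noise and uneven lighting. Matching the bubble at (60, 30) against the size legend gives 40.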